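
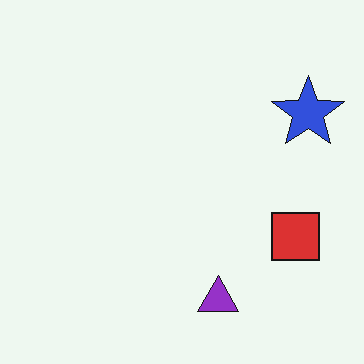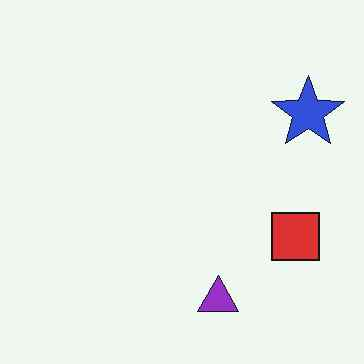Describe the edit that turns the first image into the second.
The transformation is: JPEG-compressed with visible artifacts.

Blocky 8×8 compression artifacts appear around shape edges and the flat background shows ringing — characteristic JPEG degradation.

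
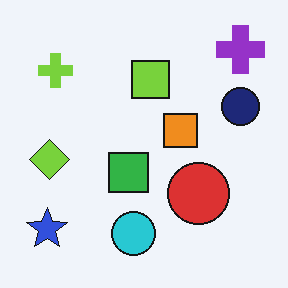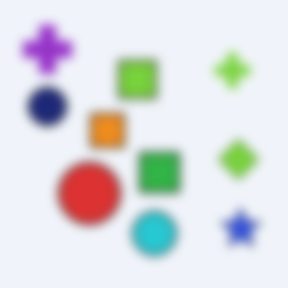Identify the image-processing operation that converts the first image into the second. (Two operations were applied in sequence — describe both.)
The transformation is: heavily blurred, then flipped horizontally (left ↔ right).

Shape edges and outlines are uniformly softened across the whole image. The blue star is in the bottom-left of the first image and the bottom-right of the second — shapes on opposite sides of the vertical midline have swapped in a mirror flip.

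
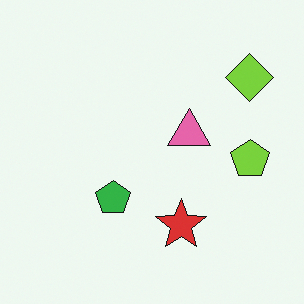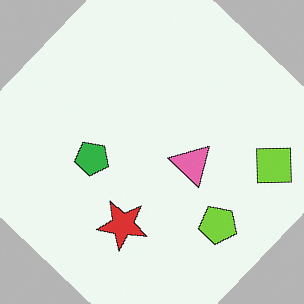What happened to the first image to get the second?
This is the original image rotated clockwise by a large amount — several tens of degrees.

Every shape is tilted by the same angle and the image corners show triangular fill wedges — a whole-image rotation by a non-right angle.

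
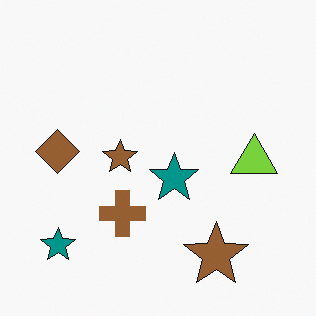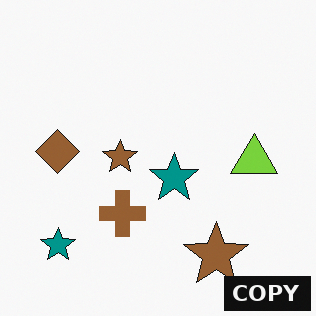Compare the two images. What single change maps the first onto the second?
This is the original image watermarked with the text "COPY" in the lower-right corner.

A dark label reading "COPY" appears in the lower-right corner.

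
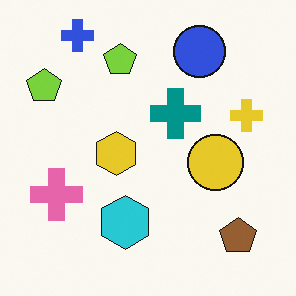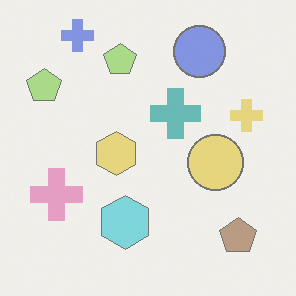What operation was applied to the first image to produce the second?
It was washed out (contrast reduced).

Tones are pushed toward mid-grey across the whole image — a global contrast change.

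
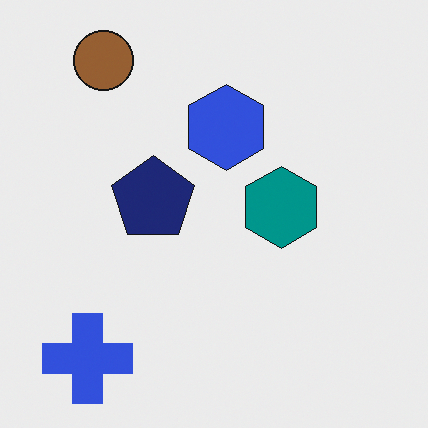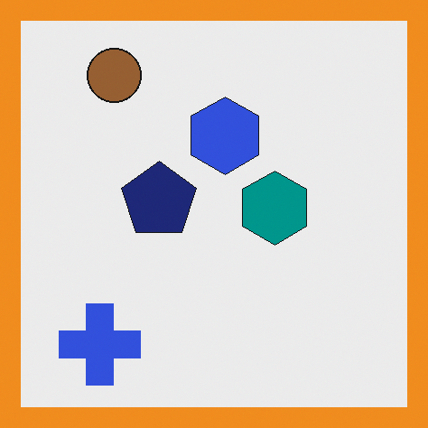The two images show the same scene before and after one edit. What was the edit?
The image was framed with a orange border.

A solid orange frame runs around the edge of the second image, with the content slightly shrunk inside it.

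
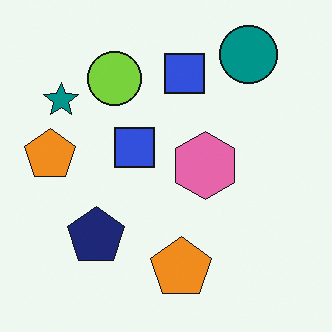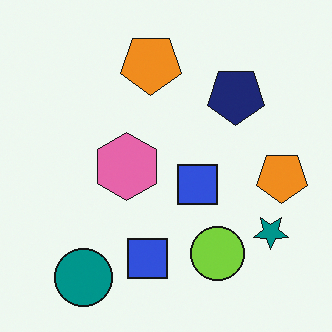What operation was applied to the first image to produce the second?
The second image is the first rotated 180°.

The teal circle sits in the top-right of the first image and the bottom-left of the second — consistent with a whole-image 180° rotation.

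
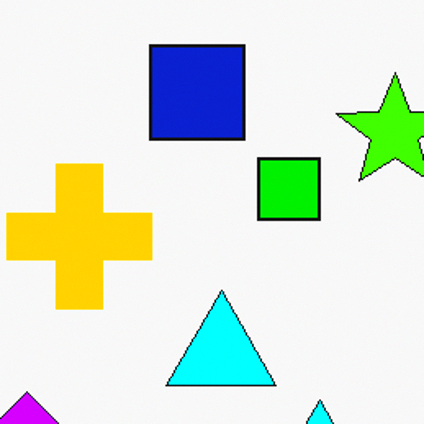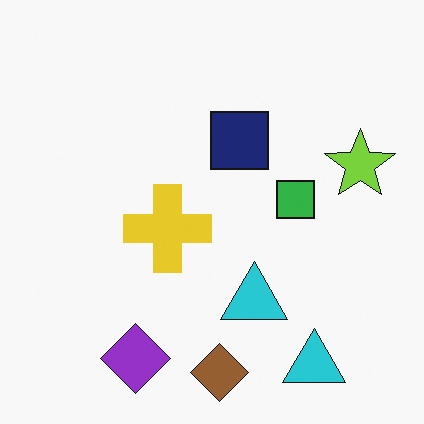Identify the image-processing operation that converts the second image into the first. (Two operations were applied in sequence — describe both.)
This is the original image cropped to a noticeably smaller region and rescaled, then heavily oversaturated.

The visible shapes are larger and the field of view is narrower; shapes near the original edges may be partly or wholly outside the frame — a crop-and-rescale. All colors are more vivid — a global saturation change.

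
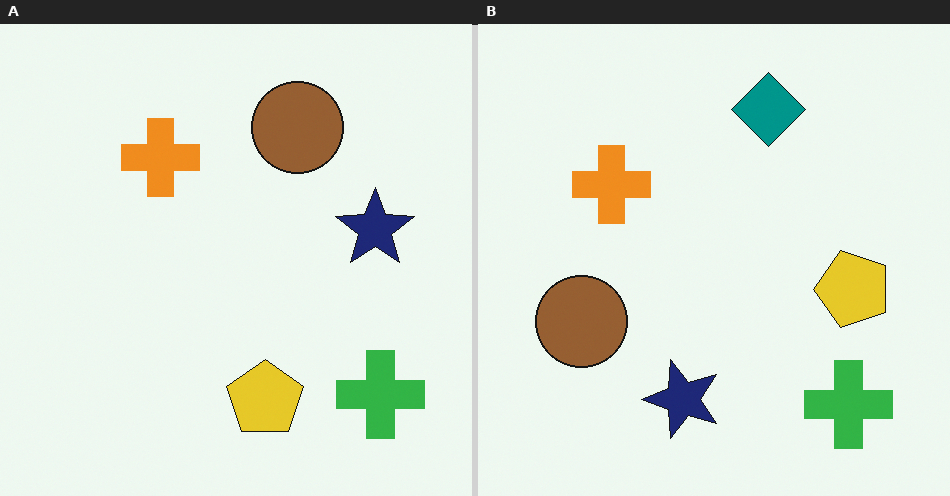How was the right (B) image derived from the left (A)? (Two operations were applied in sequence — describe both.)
It was transposed (reflected across the top-left ↔ bottom-right diagonal), then overlaid with an additional teal diamond.

Shapes have swapped their row and column positions — what was in the top-right is now in the bottom-left — a diagonal reflection. A teal diamond appears in the right (B) image that is absent from the left (A).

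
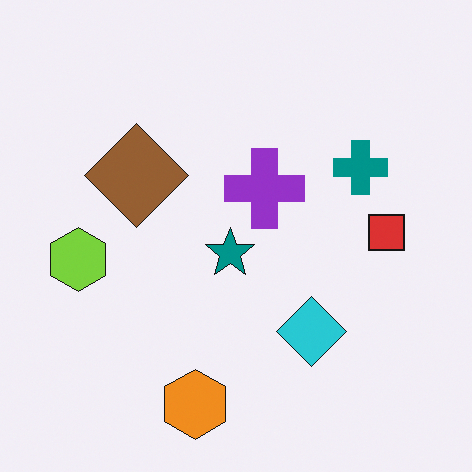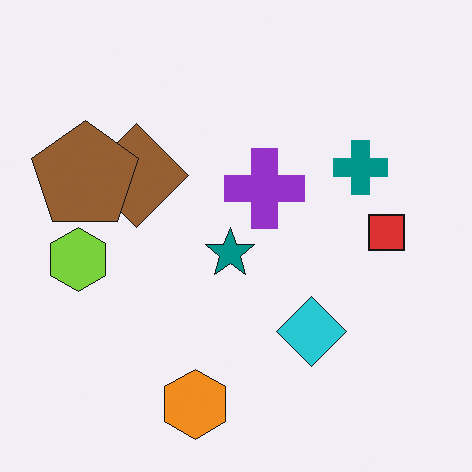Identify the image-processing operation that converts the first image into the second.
Overlaid with an additional brown pentagon.

A brown pentagon appears in the second image that is absent from the first.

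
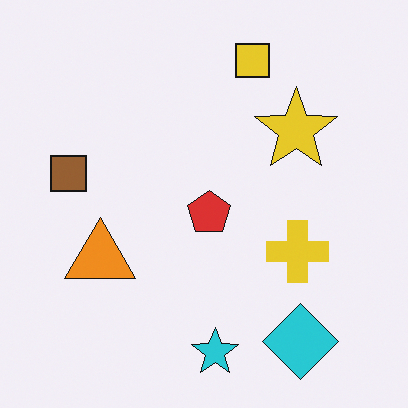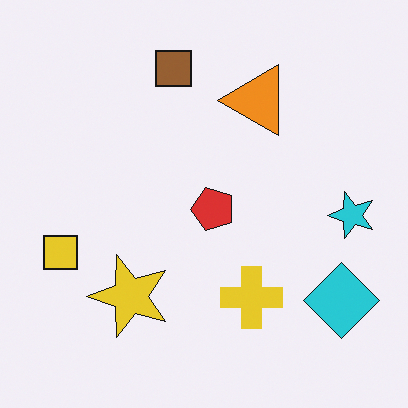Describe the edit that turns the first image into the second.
The transformation is: transposed (reflected across the top-left ↔ bottom-right diagonal).

Shapes have swapped their row and column positions — what was in the top-right is now in the bottom-left — a diagonal reflection.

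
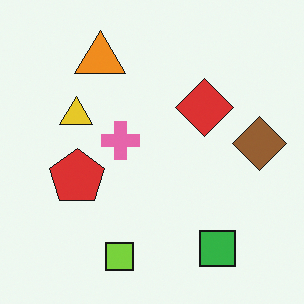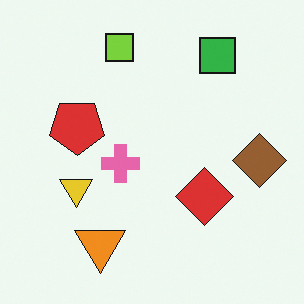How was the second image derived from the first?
This is the original image flipped vertically (top ↔ bottom).

The lime square is in the bottom of the first image and the top of the second — shapes on opposite sides of the horizontal midline have swapped in a mirror flip.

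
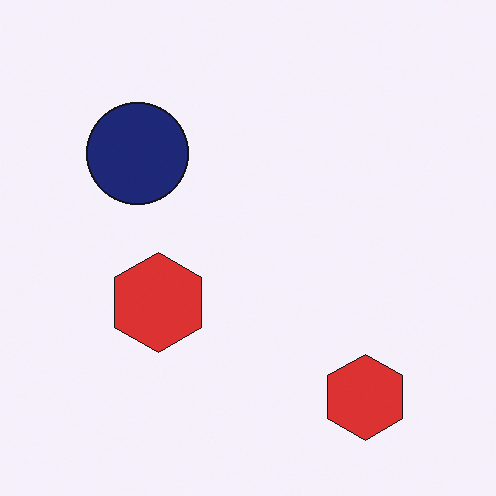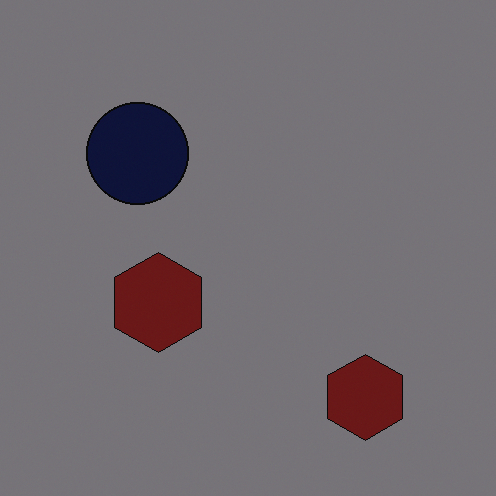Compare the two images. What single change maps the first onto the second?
The image was darkened a lot.

Every pixel — background and shapes alike — is uniformly darkened.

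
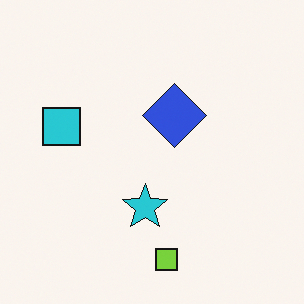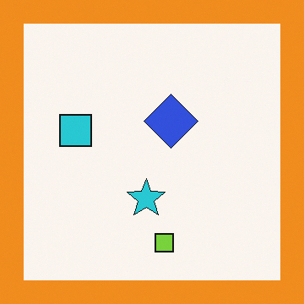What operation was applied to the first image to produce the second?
Framed with a orange border.

A solid orange frame runs around the edge of the second image, with the content slightly shrunk inside it.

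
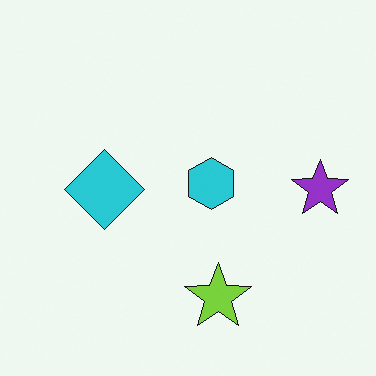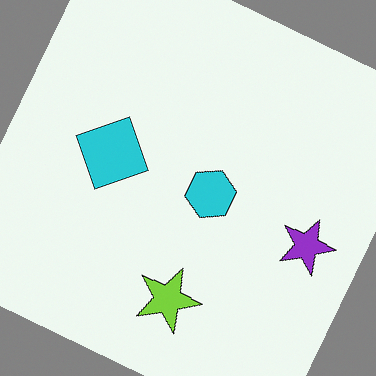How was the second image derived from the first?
It was rotated clockwise by a clearly visible amount.

Every shape is tilted by the same angle and the image corners show triangular fill wedges — a whole-image rotation by a non-right angle.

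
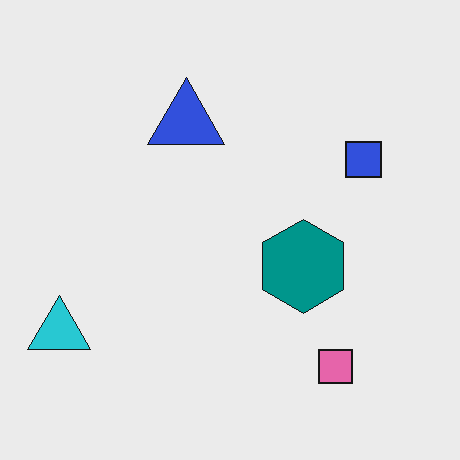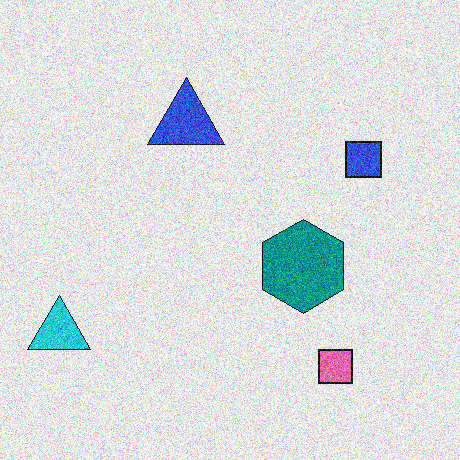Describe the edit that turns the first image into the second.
The image was degraded with heavy additive noise.

Random speckle covers the whole image, including the flat background.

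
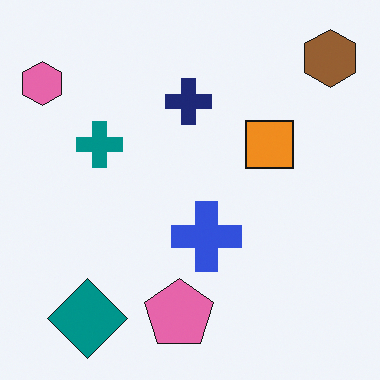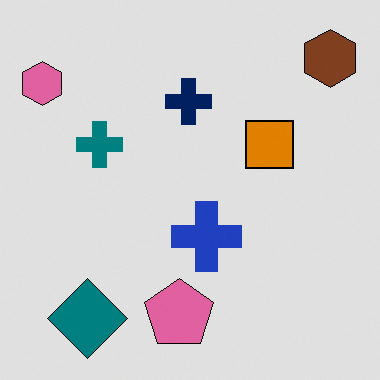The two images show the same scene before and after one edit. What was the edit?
The image was posterized to a reduced palette.

Each flat color has snapped to a coarser quantized level — most visibly, the near-white background has dropped to a flat grey.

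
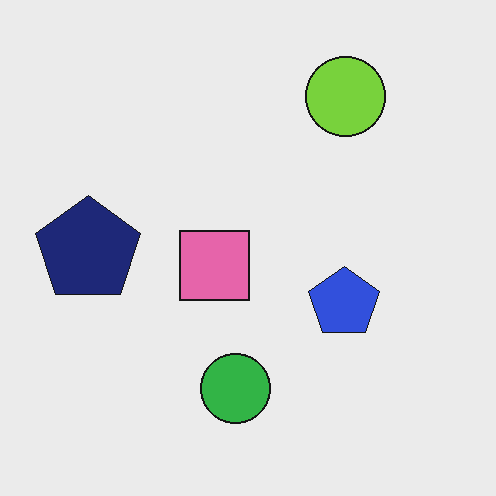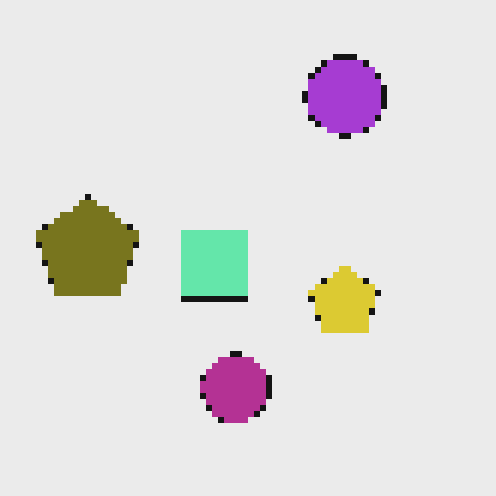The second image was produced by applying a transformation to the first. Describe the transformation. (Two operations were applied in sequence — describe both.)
The transformation is: hue-shifted through roughly half the color wheel, then pixelated into visible square blocks.

Every shape's color has rotated by the same amount around the hue wheel — a uniform hue shift. Shapes are reduced to large square blocks; fine edges and outlines are lost — a downscale-then-upscale (mosaic) effect.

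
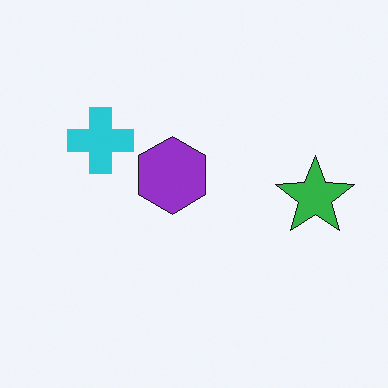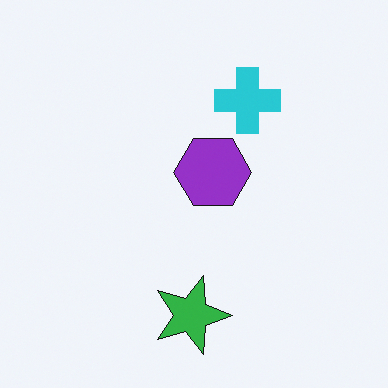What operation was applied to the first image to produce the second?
The second image is the first rotated 90° clockwise.

The green star sits in the right of the first image and the bottom of the second — consistent with a whole-image 90° clockwise rotation.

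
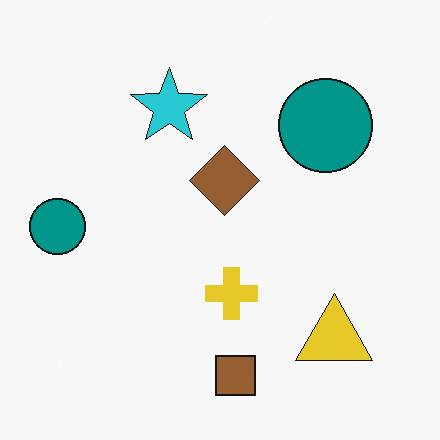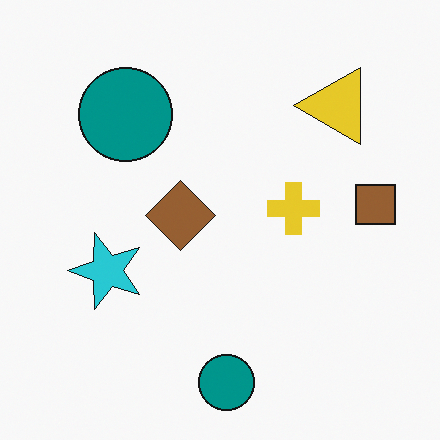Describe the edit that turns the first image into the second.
It was rotated 90° counter-clockwise.

The yellow triangle sits in the bottom-right of the first image and the top-right of the second — consistent with a whole-image 90° counter-clockwise rotation.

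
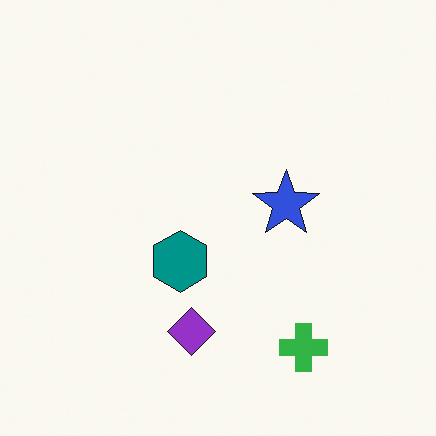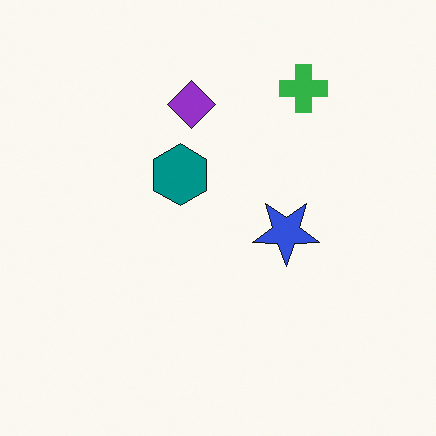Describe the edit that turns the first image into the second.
The second image is the first flipped vertically (top ↔ bottom).

The green cross is in the bottom-right of the first image and the top-right of the second — shapes on opposite sides of the horizontal midline have swapped in a mirror flip.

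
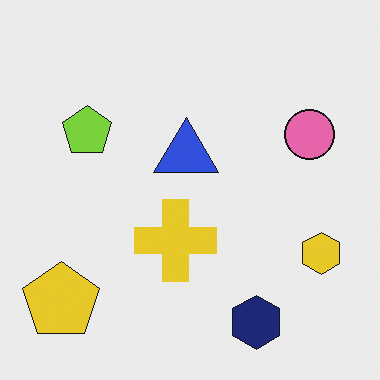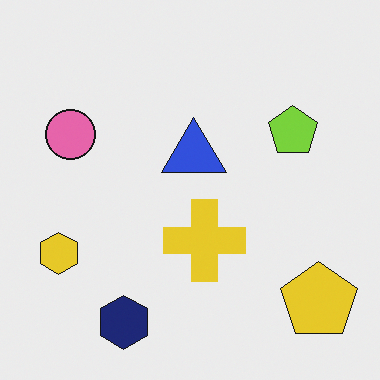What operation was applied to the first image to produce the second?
The image was flipped horizontally (left ↔ right).

The yellow hexagon is in the right of the first image and the left of the second — shapes on opposite sides of the vertical midline have swapped in a mirror flip.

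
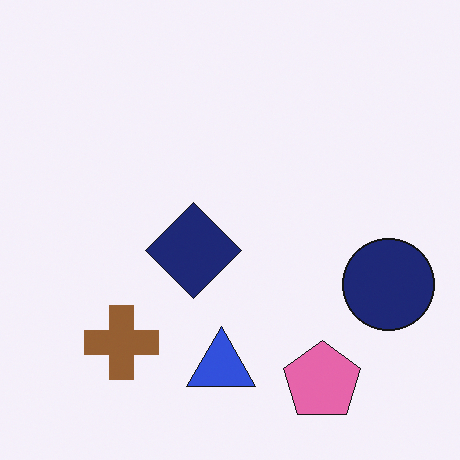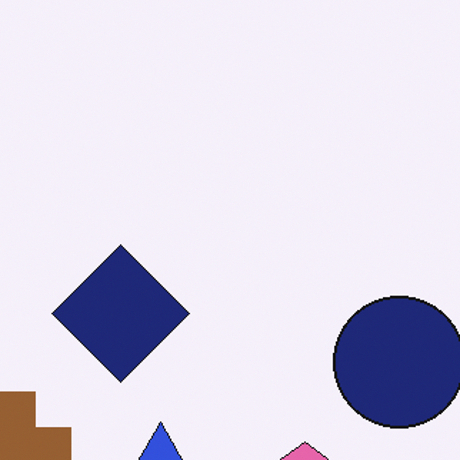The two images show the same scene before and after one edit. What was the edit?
This is the original image cropped slightly and scaled back up.

The visible shapes are larger and the field of view is narrower; shapes near the original edges may be partly or wholly outside the frame — a crop-and-rescale.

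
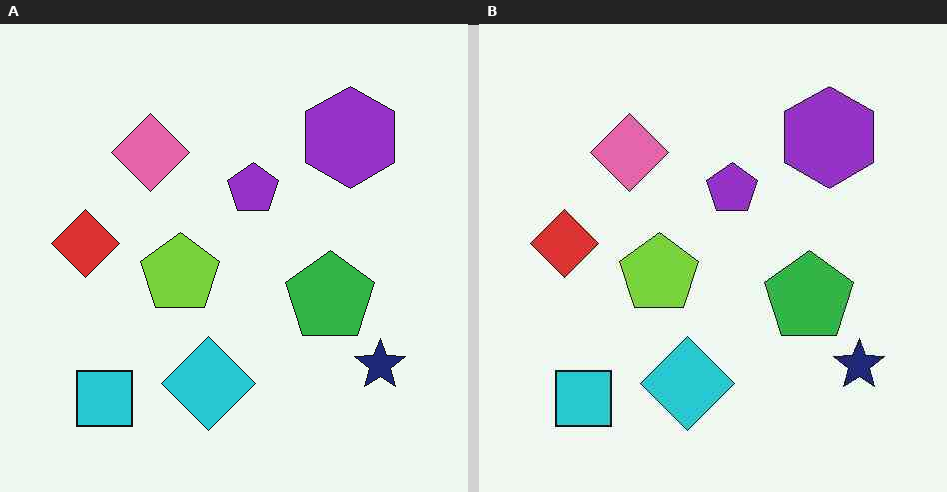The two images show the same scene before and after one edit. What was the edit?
Given moderate JPEG compression.

Blocky 8×8 compression artifacts appear around shape edges and the flat background shows ringing — characteristic JPEG degradation.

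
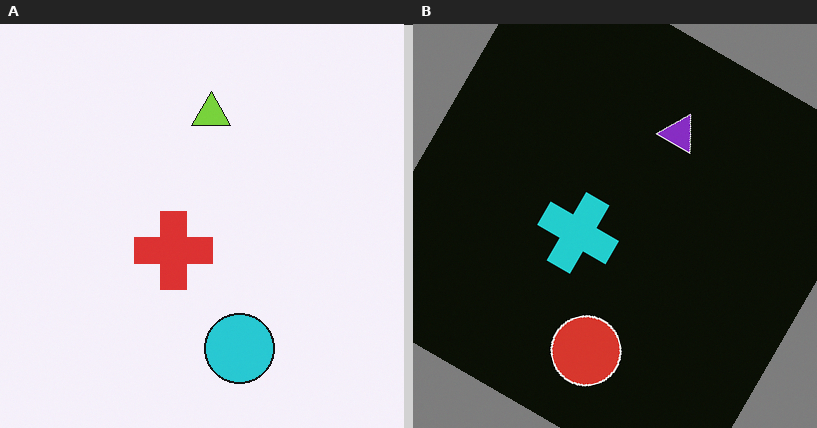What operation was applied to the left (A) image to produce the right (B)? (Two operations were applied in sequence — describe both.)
This is the original image rotated clockwise by a large amount — several tens of degrees, then color-inverted (negative).

Every shape is tilted by the same angle and the image corners show triangular fill wedges — a whole-image rotation by a non-right angle. The light background has become dark and every shape's color is its complement — a photographic negative.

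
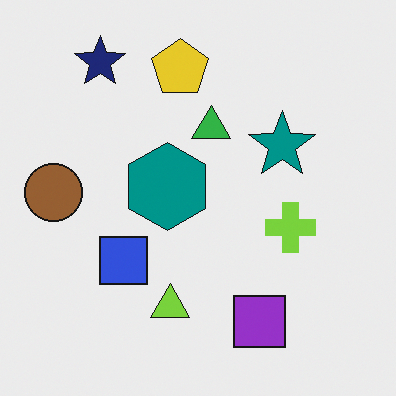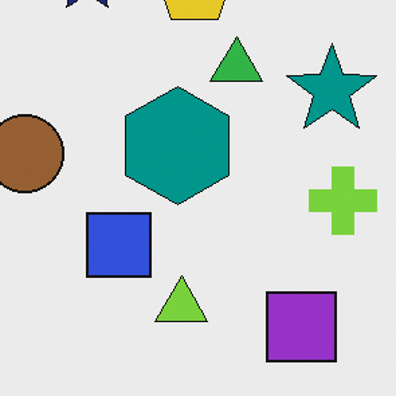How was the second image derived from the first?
It was cropped slightly and scaled back up.

The visible shapes are larger and the field of view is narrower; shapes near the original edges may be partly or wholly outside the frame — a crop-and-rescale.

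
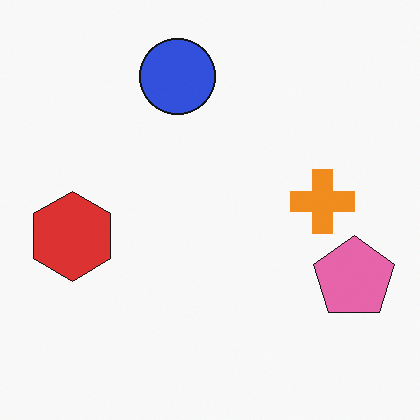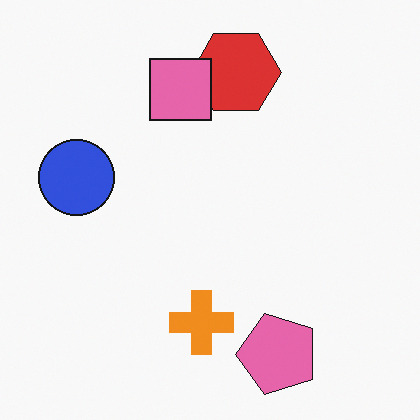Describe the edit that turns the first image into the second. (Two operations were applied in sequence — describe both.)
This is the original image transposed (reflected across the top-left ↔ bottom-right diagonal), then overlaid with an additional pink square.

Shapes have swapped their row and column positions — what was in the top-right is now in the bottom-left — a diagonal reflection. A pink square appears in the second image that is absent from the first.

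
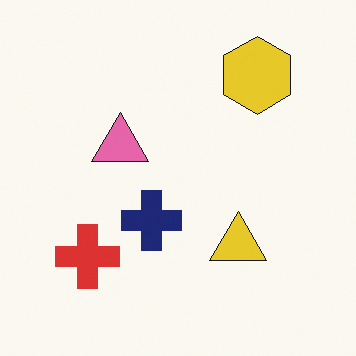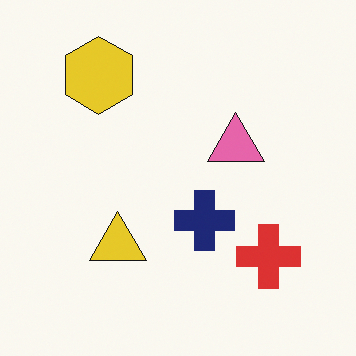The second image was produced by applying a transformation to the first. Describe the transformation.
The transformation is: flipped horizontally (left ↔ right).

The red cross is in the bottom-left of the first image and the bottom-right of the second — shapes on opposite sides of the vertical midline have swapped in a mirror flip.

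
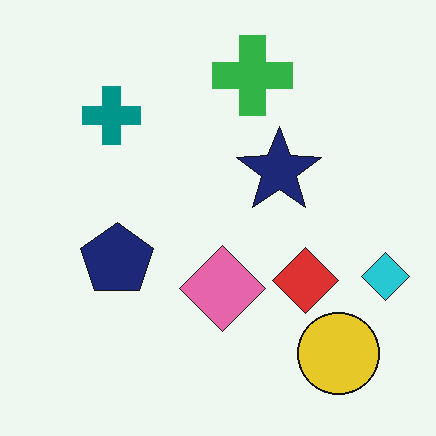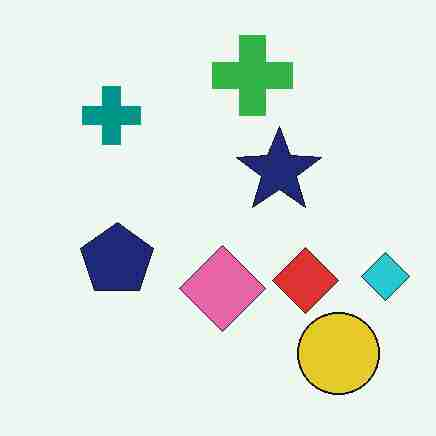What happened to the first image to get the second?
This is the original image degraded with heavy JPEG compression.

Blocky 8×8 compression artifacts appear around shape edges and the flat background shows ringing — characteristic JPEG degradation.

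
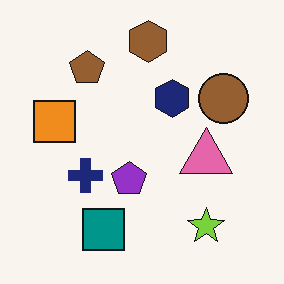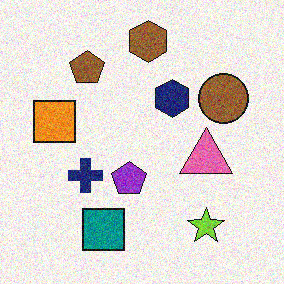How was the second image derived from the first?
The transformation is: degraded with moderate additive noise.

Random speckle covers the whole image, including the flat background.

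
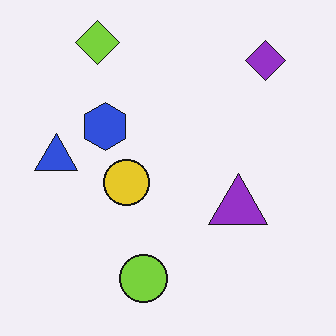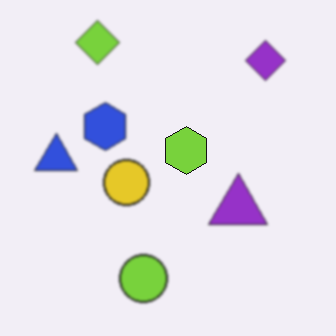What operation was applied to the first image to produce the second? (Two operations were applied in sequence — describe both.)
This is the original image given a subtle gaussian blur, then overlaid with an additional lime hexagon.

Shape edges and outlines are uniformly softened across the whole image. A lime hexagon appears in the second image that is absent from the first.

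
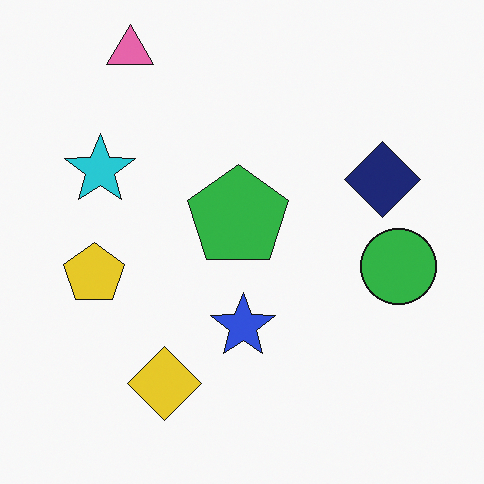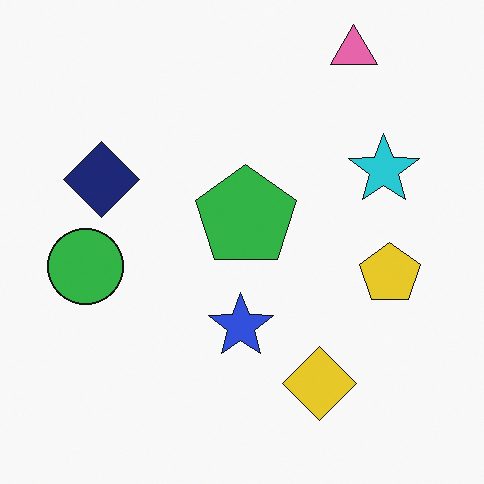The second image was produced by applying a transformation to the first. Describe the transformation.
It was flipped horizontally (left ↔ right).

The green circle is in the right of the first image and the left of the second — shapes on opposite sides of the vertical midline have swapped in a mirror flip.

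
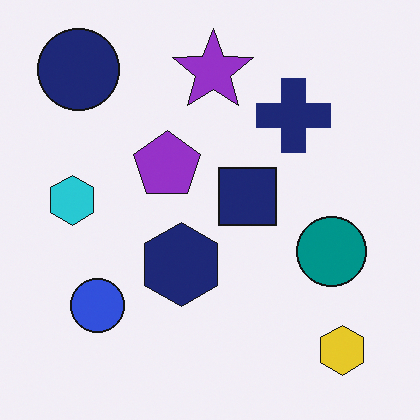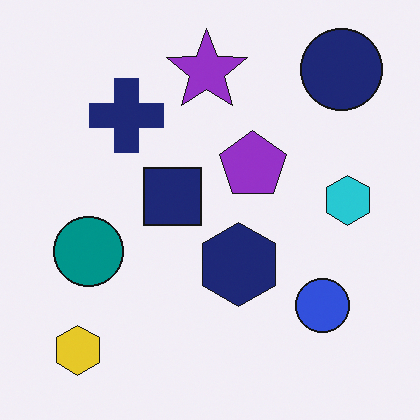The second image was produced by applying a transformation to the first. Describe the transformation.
It was flipped horizontally (left ↔ right).

The cyan hexagon is in the left of the first image and the right of the second — shapes on opposite sides of the vertical midline have swapped in a mirror flip.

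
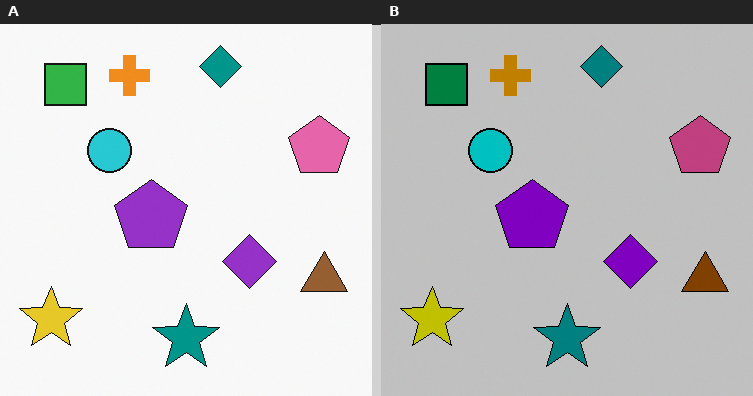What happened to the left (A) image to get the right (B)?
The transformation is: heavily posterized to just a handful of flat colors.

Each flat color has snapped to a coarser quantized level — most visibly, the near-white background has dropped to a flat grey.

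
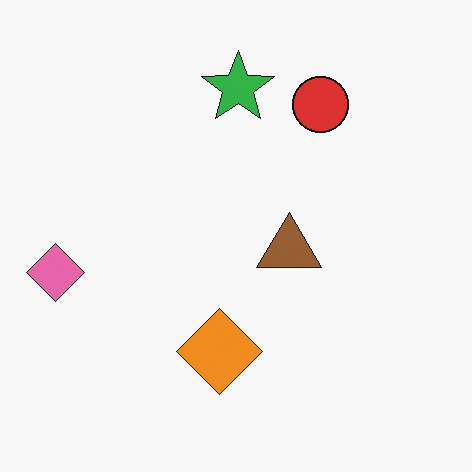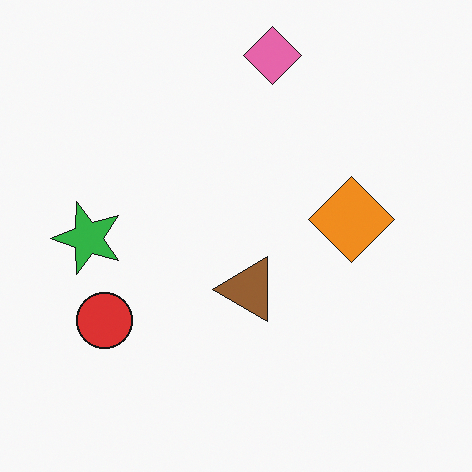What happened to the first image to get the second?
The transformation is: transposed (reflected across the top-left ↔ bottom-right diagonal).

Shapes have swapped their row and column positions — what was in the top-right is now in the bottom-left — a diagonal reflection.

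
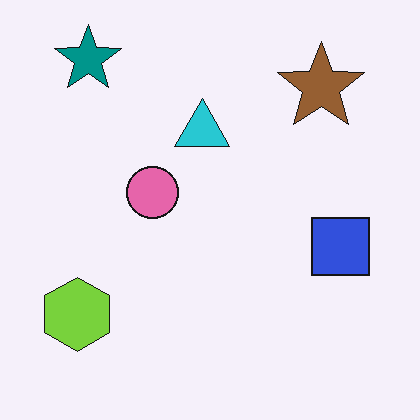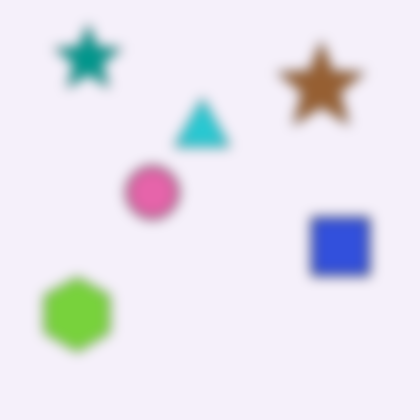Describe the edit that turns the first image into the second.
Heavily blurred.

Shape edges and outlines are uniformly softened across the whole image.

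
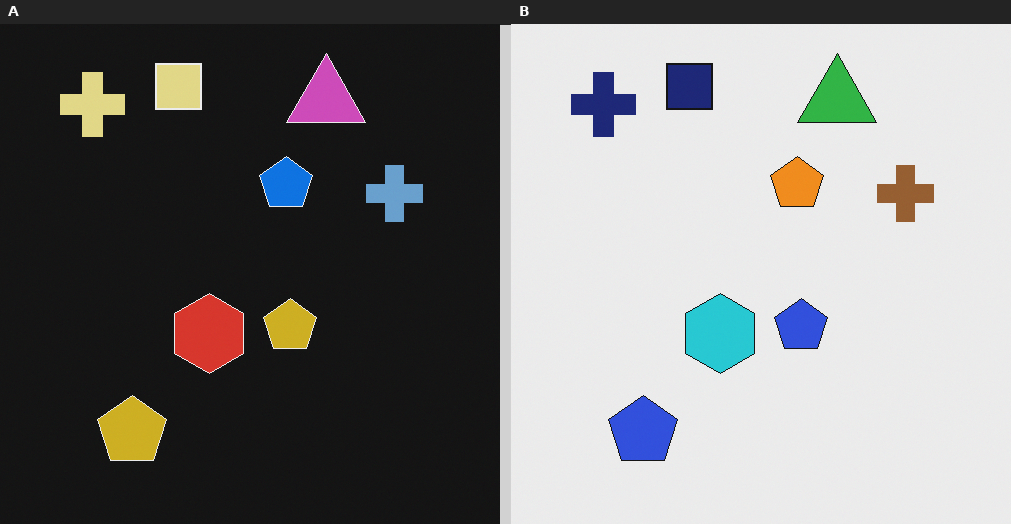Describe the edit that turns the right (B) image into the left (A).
The transformation is: color-inverted (negative).

The light background has become dark and every shape's color is its complement — a photographic negative.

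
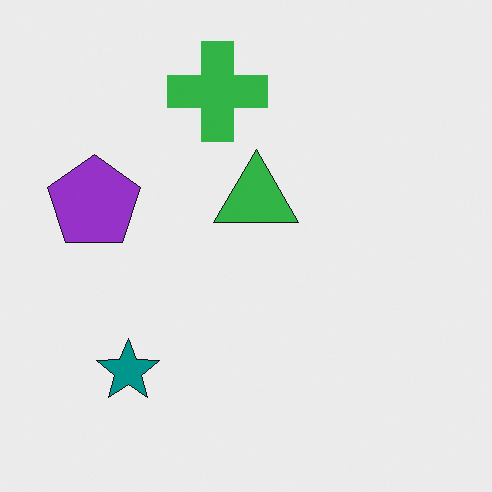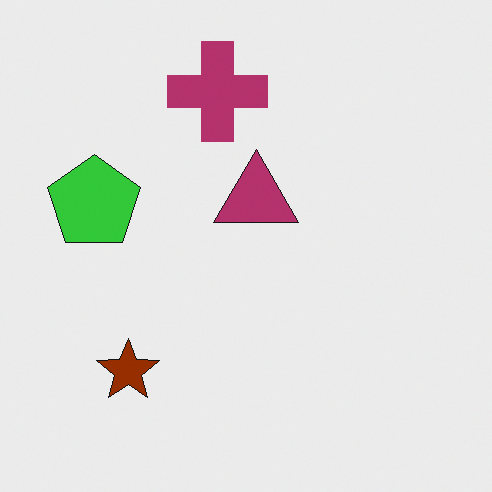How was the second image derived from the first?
The transformation is: hue-shifted by a large amount.

Every shape's color has rotated by the same amount around the hue wheel — a uniform hue shift.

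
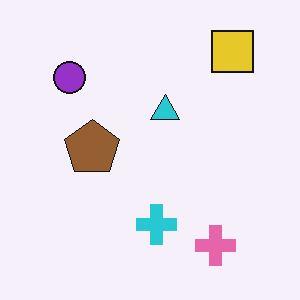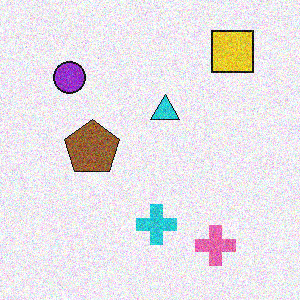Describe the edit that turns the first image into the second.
The image was degraded with visible gaussian noise.

Random speckle covers the whole image, including the flat background.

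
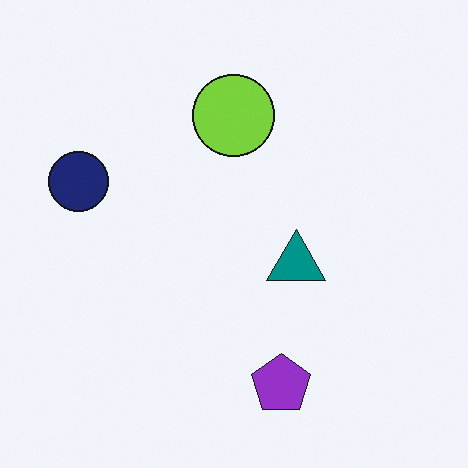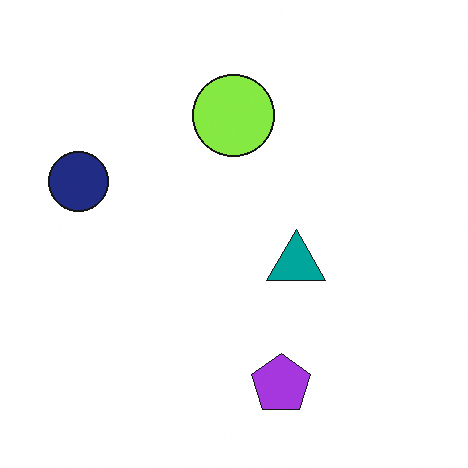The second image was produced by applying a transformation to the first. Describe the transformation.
The second image is the first brightened a little.

Every pixel — background and shapes alike — is uniformly brightened.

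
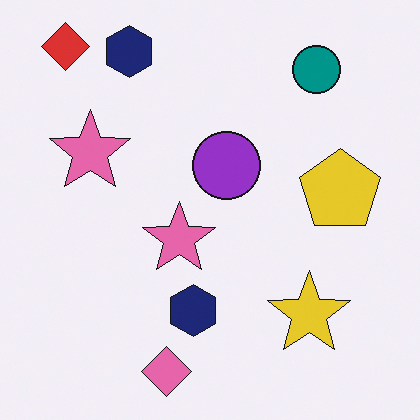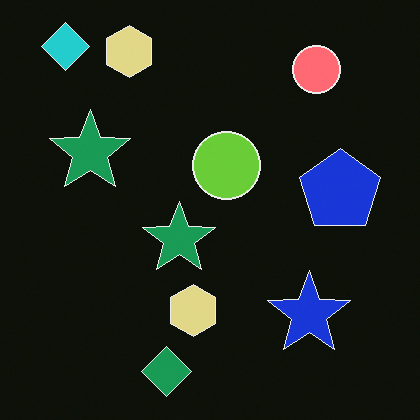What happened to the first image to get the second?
The transformation is: color-inverted (negative).

The light background has become dark and every shape's color is its complement — a photographic negative.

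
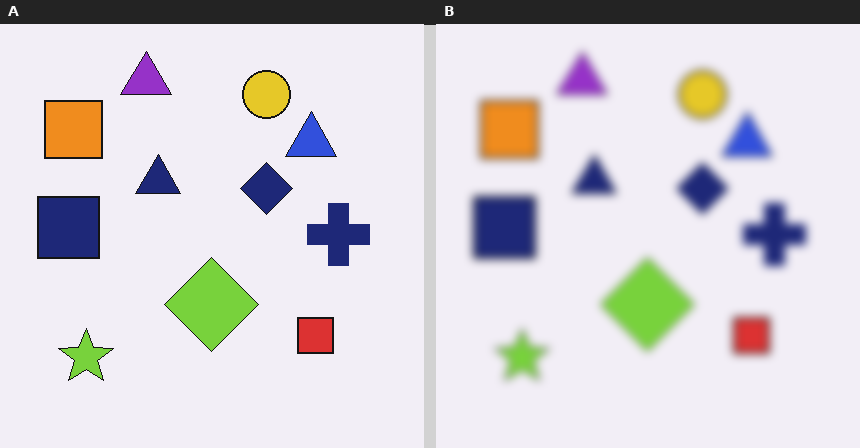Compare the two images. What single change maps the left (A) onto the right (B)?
It was moderately blurred.

Shape edges and outlines are uniformly softened across the whole image.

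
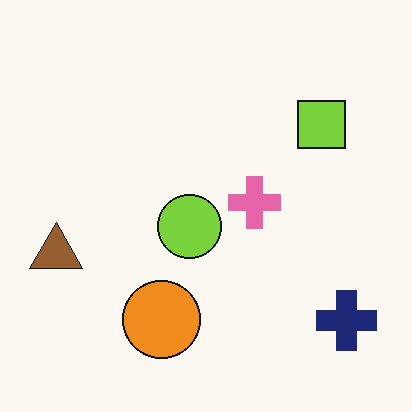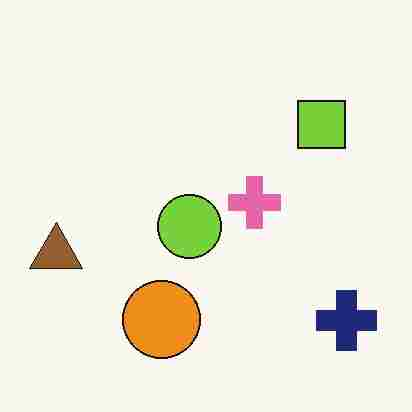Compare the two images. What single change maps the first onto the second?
It was degraded with heavy JPEG compression.

Blocky 8×8 compression artifacts appear around shape edges and the flat background shows ringing — characteristic JPEG degradation.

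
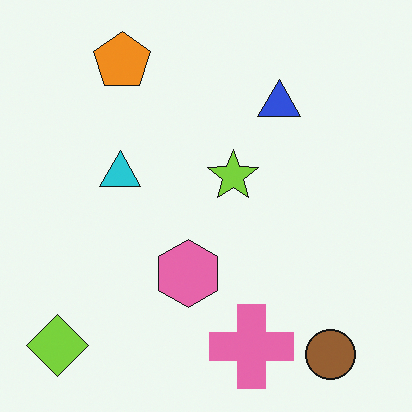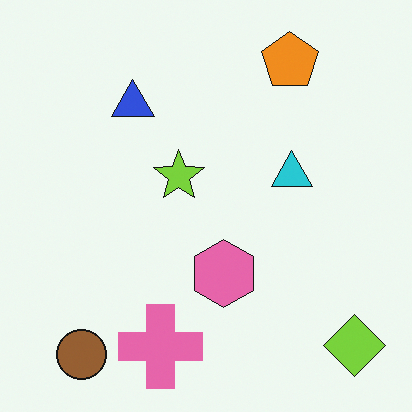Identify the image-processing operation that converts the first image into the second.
This is the original image flipped horizontally (left ↔ right).

The lime diamond is in the bottom-left of the first image and the bottom-right of the second — shapes on opposite sides of the vertical midline have swapped in a mirror flip.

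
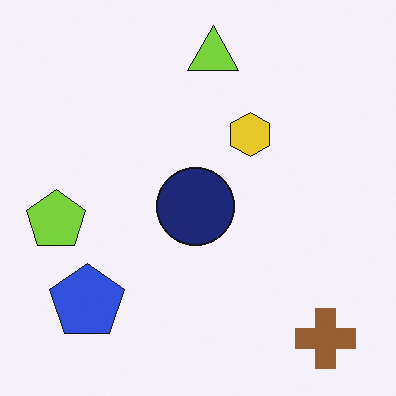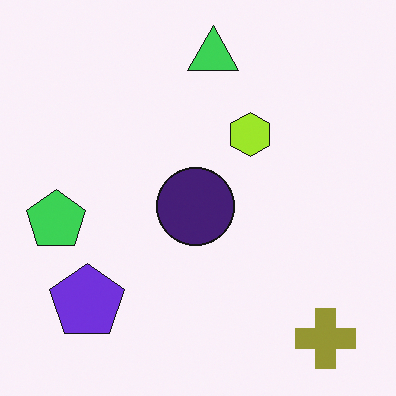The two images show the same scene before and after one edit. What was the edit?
It was hue-shifted by a small amount.

Every shape's color has rotated by the same amount around the hue wheel — a uniform hue shift.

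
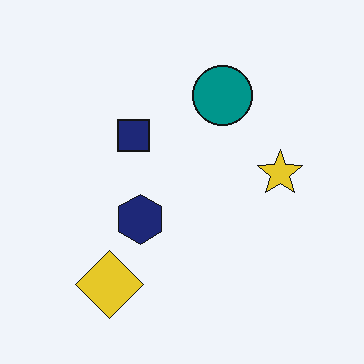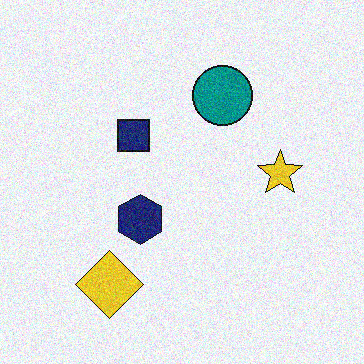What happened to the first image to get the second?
Degraded with visible gaussian noise.

Random speckle covers the whole image, including the flat background.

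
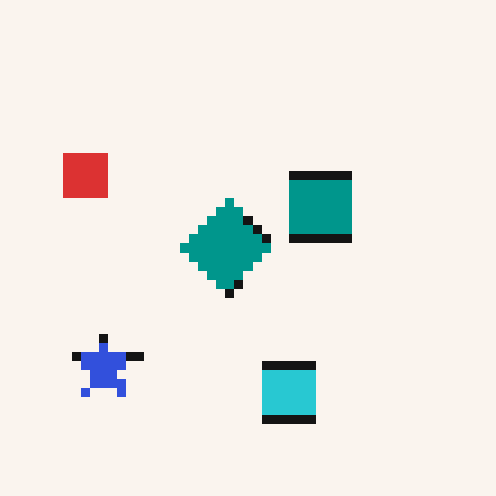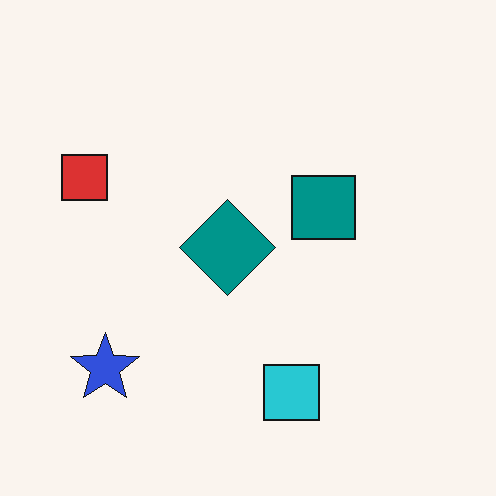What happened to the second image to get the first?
The image was coarsely pixelated.

Shapes are reduced to large square blocks; fine edges and outlines are lost — a downscale-then-upscale (mosaic) effect.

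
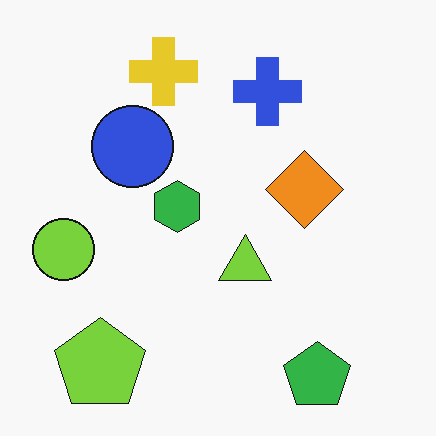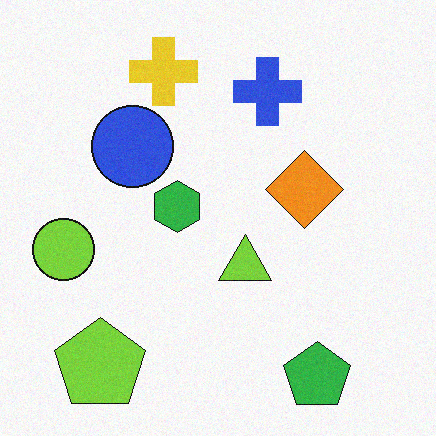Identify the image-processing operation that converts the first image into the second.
It was degraded with light additive noise.

Random speckle covers the whole image, including the flat background.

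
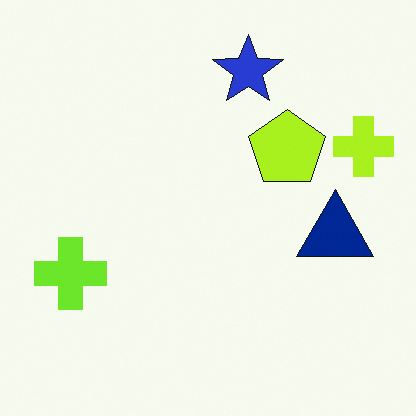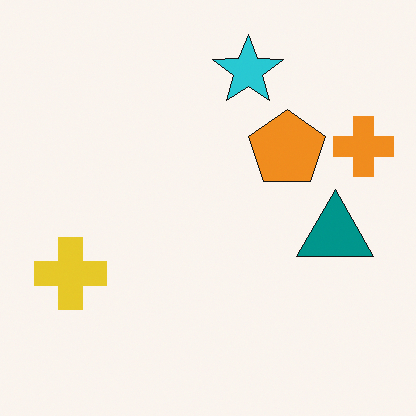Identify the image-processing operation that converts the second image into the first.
It was hue-shifted slightly.

Every shape's color has rotated by the same amount around the hue wheel — a uniform hue shift.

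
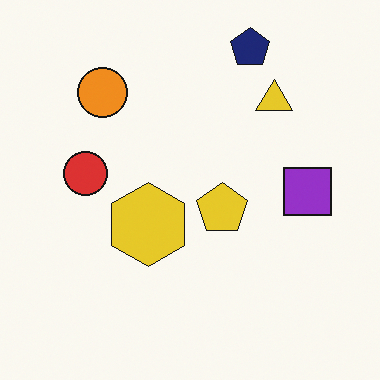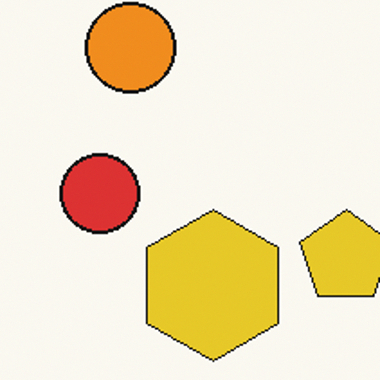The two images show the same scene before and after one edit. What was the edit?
The image was cropped to a noticeably smaller region and rescaled.

The visible shapes are larger and the field of view is narrower; shapes near the original edges may be partly or wholly outside the frame — a crop-and-rescale.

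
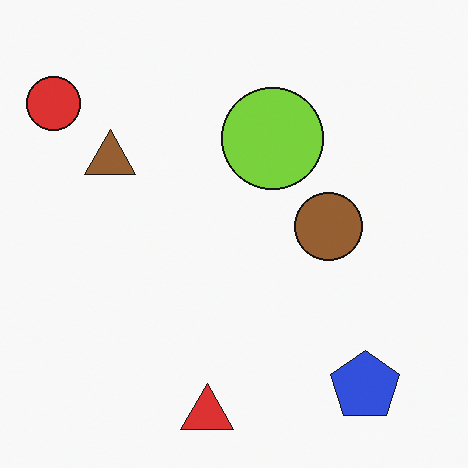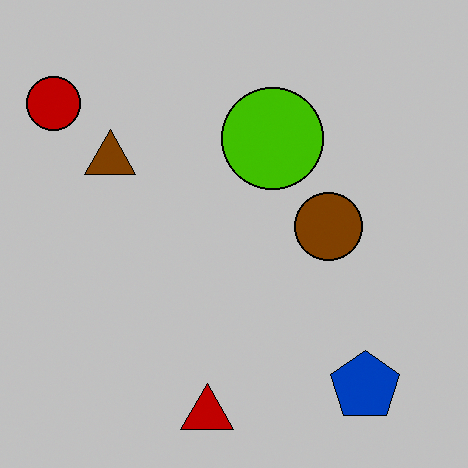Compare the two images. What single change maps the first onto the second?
Aggressively posterized.

Each flat color has snapped to a coarser quantized level — most visibly, the near-white background has dropped to a flat grey.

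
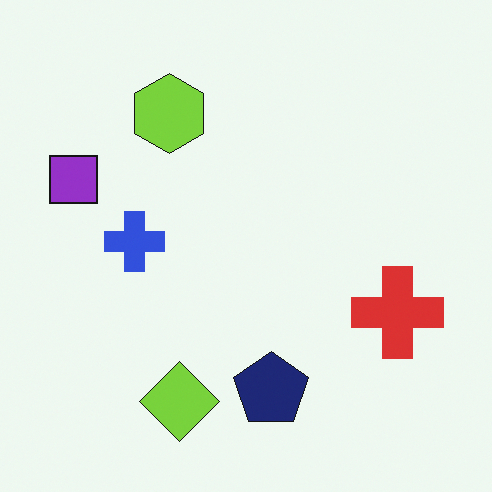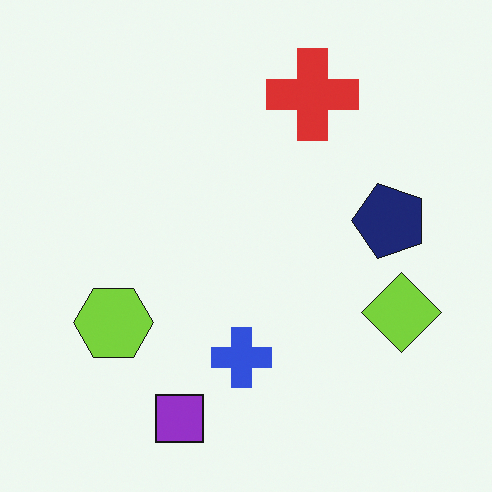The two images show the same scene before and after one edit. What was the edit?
It was rotated 90° counter-clockwise.

The purple square sits in the left of the first image and the bottom of the second — consistent with a whole-image 90° counter-clockwise rotation.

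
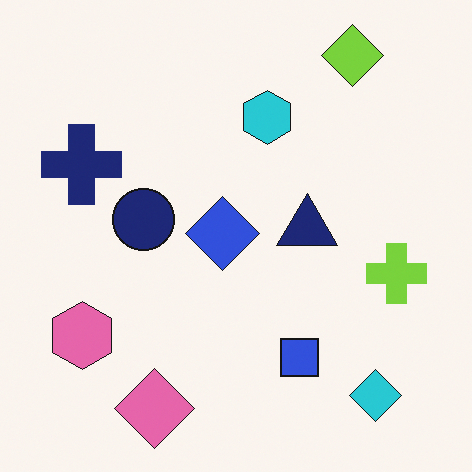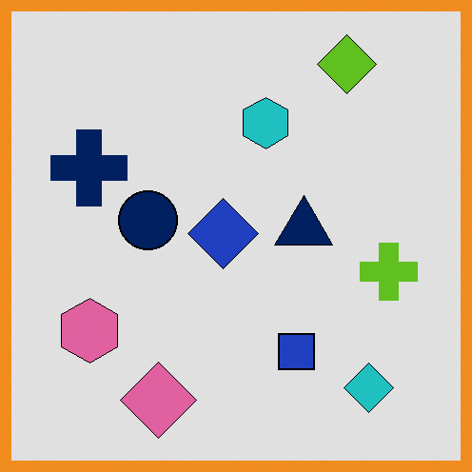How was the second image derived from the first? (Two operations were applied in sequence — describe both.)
This is the original image moderately posterized, then framed with a orange border.

Each flat color has snapped to a coarser quantized level — most visibly, the near-white background has dropped to a flat grey. A solid orange frame runs around the edge of the second image, with the content slightly shrunk inside it.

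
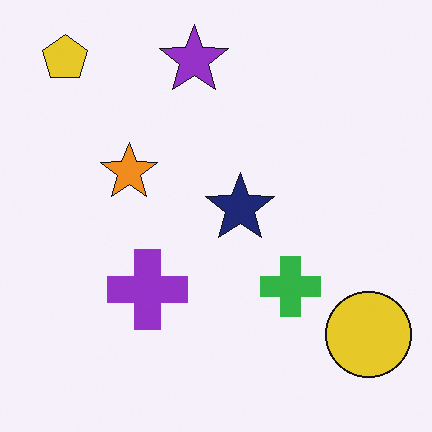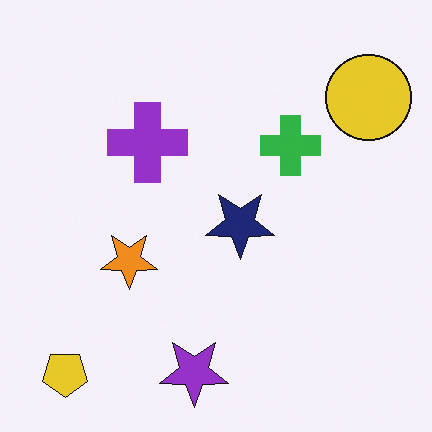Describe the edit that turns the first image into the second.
This is the original image flipped vertically (top ↔ bottom).

The yellow pentagon is in the top-left of the first image and the bottom-left of the second — shapes on opposite sides of the horizontal midline have swapped in a mirror flip.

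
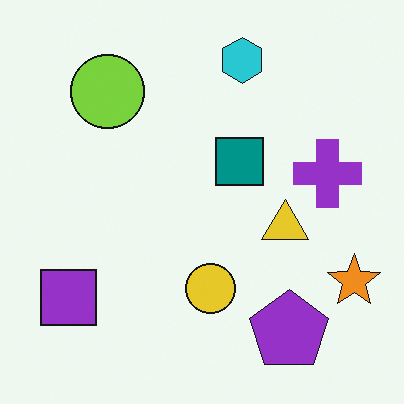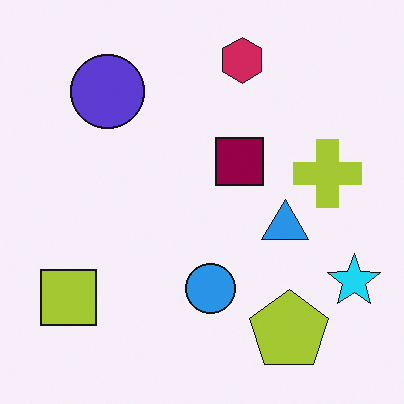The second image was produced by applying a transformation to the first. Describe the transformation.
Hue-shifted by a large amount.

Every shape's color has rotated by the same amount around the hue wheel — a uniform hue shift.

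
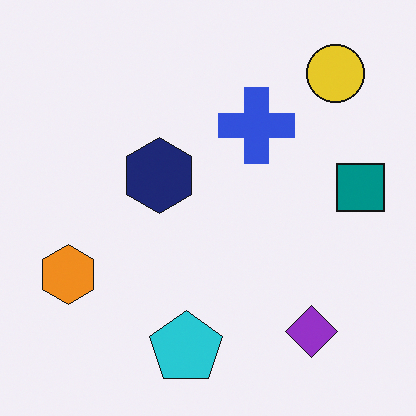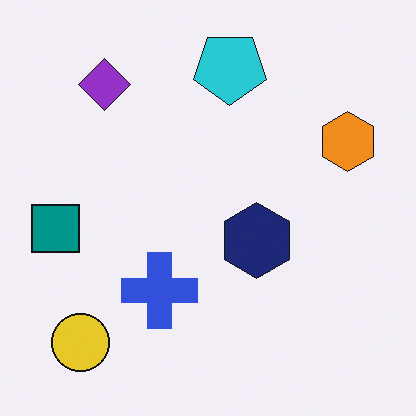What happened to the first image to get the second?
The second image is the first rotated 180°.

The yellow circle sits in the top-right of the first image and the bottom-left of the second — consistent with a whole-image 180° rotation.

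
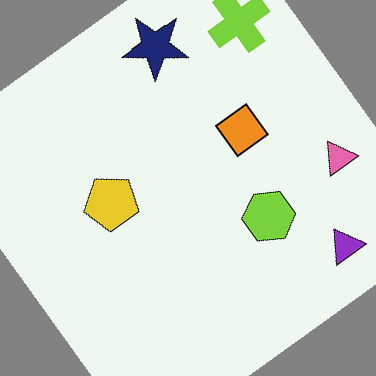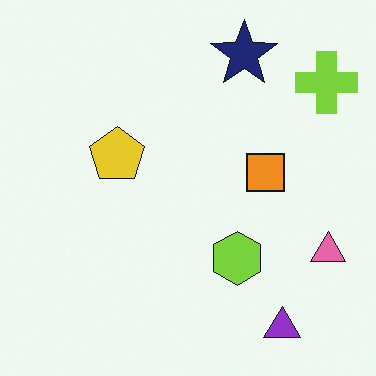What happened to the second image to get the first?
This is the original image rotated counter-clockwise by a large amount — several tens of degrees.

Every shape is tilted by the same angle and the image corners show triangular fill wedges — a whole-image rotation by a non-right angle.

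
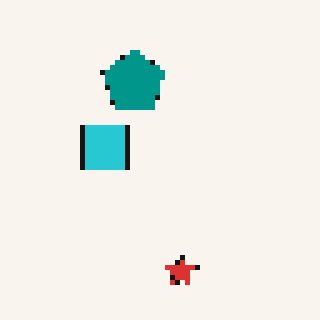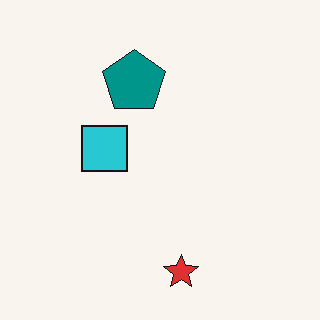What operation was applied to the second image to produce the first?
The first image is the second lightly pixelated (a mild mosaic effect).

Shapes are reduced to large square blocks; fine edges and outlines are lost — a downscale-then-upscale (mosaic) effect.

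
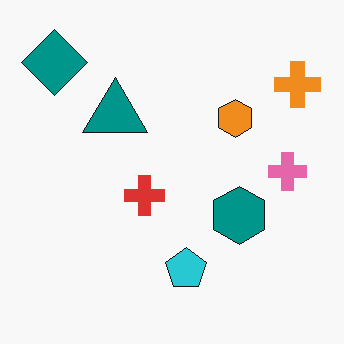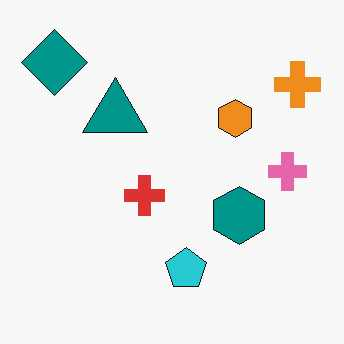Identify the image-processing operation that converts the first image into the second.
It was given moderate JPEG compression.

Blocky 8×8 compression artifacts appear around shape edges and the flat background shows ringing — characteristic JPEG degradation.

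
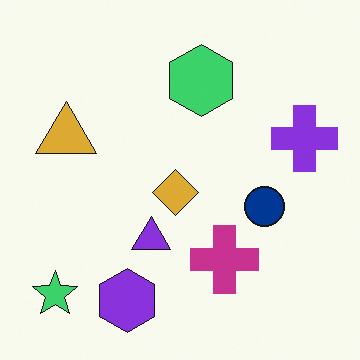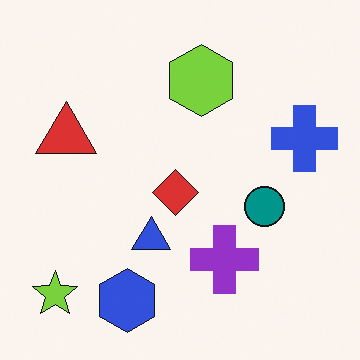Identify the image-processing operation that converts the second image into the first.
Hue-shifted slightly.

Every shape's color has rotated by the same amount around the hue wheel — a uniform hue shift.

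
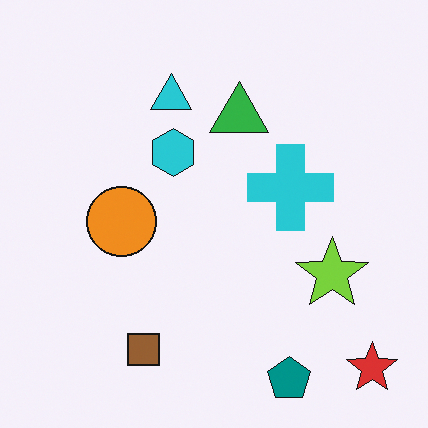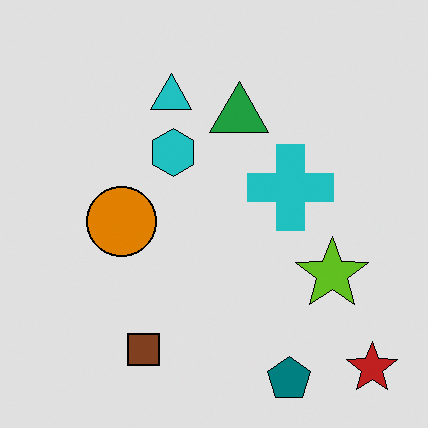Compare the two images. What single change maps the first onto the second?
The second image is the first posterized to a reduced palette.

Each flat color has snapped to a coarser quantized level — most visibly, the near-white background has dropped to a flat grey.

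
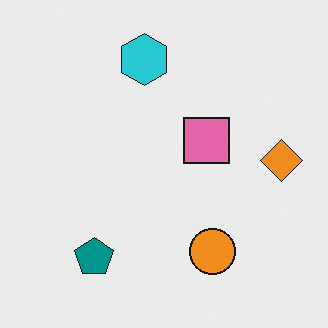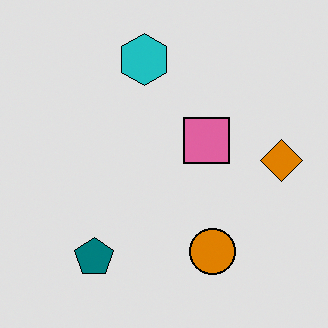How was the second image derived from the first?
Moderately posterized.

Each flat color has snapped to a coarser quantized level — most visibly, the near-white background has dropped to a flat grey.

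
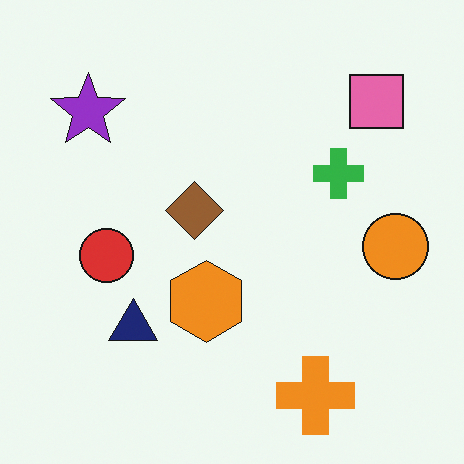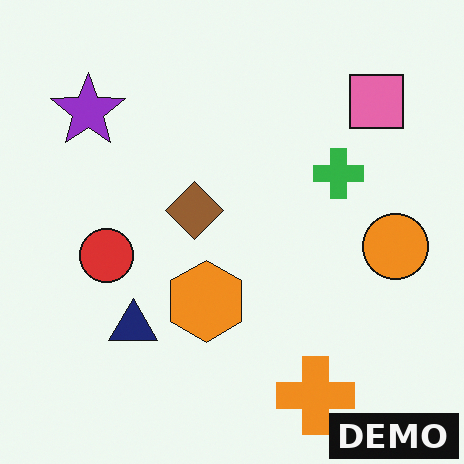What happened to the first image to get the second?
The image was watermarked with the text "DEMO" in the lower-right corner.

A dark label reading "DEMO" appears in the lower-right corner.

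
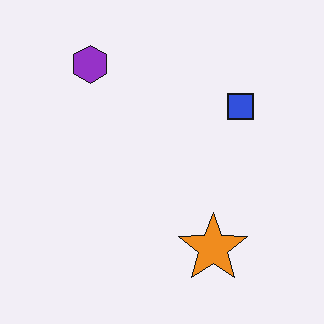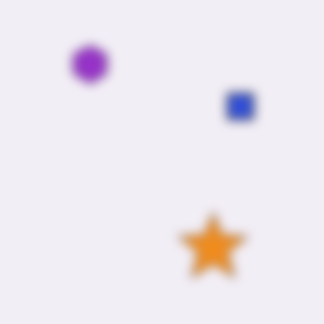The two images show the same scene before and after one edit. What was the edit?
Heavily blurred.

Shape edges and outlines are uniformly softened across the whole image.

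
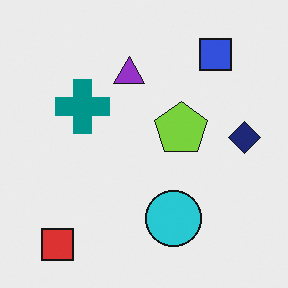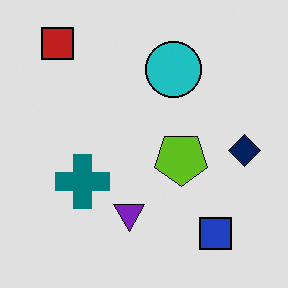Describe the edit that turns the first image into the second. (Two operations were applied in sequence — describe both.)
It was flipped vertically (top ↔ bottom), then moderately posterized.

The red square is in the bottom-left of the first image and the top-left of the second — shapes on opposite sides of the horizontal midline have swapped in a mirror flip. Each flat color has snapped to a coarser quantized level — most visibly, the near-white background has dropped to a flat grey.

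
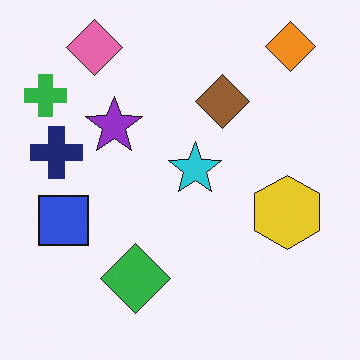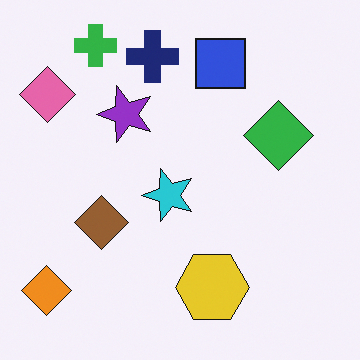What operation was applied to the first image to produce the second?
The image was transposed (reflected across the top-left ↔ bottom-right diagonal).

Shapes have swapped their row and column positions — what was in the top-right is now in the bottom-left — a diagonal reflection.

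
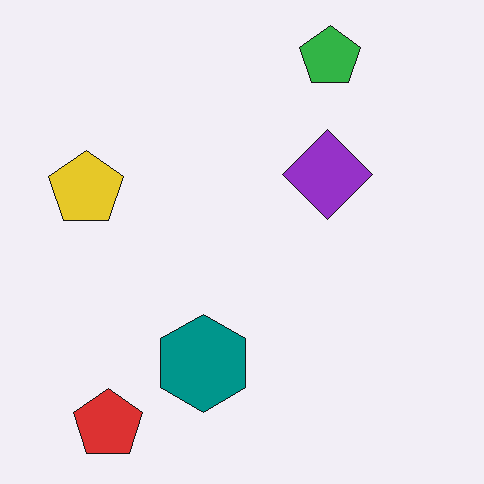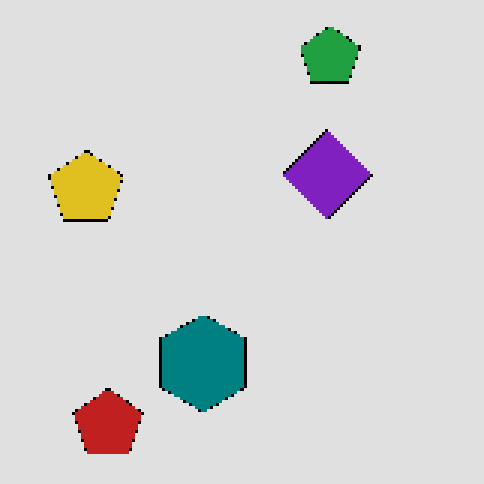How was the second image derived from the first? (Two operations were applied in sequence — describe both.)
The second image is the first moderately posterized, then lightly pixelated (a mild mosaic effect).

Each flat color has snapped to a coarser quantized level — most visibly, the near-white background has dropped to a flat grey. Shapes are reduced to large square blocks; fine edges and outlines are lost — a downscale-then-upscale (mosaic) effect.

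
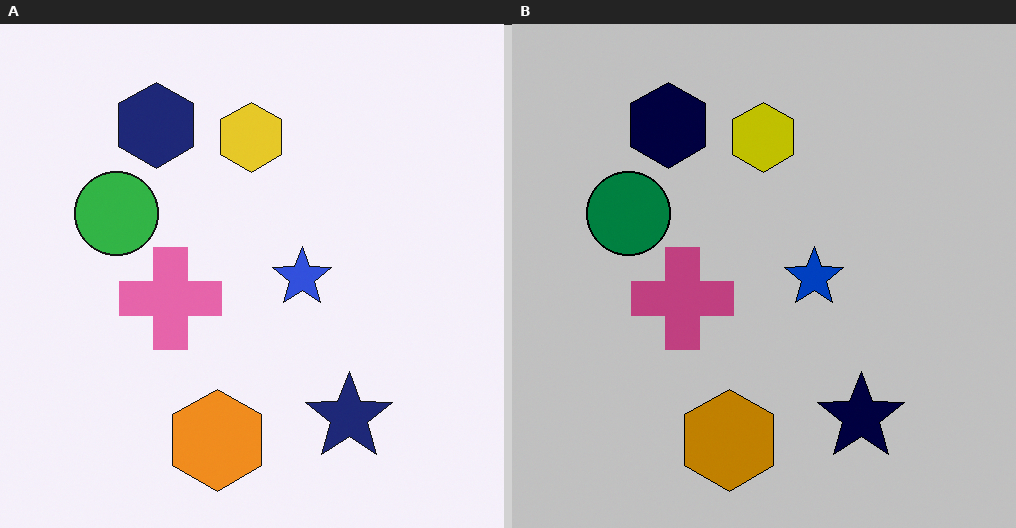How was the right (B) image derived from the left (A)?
It was heavily posterized to just a handful of flat colors.

Each flat color has snapped to a coarser quantized level — most visibly, the near-white background has dropped to a flat grey.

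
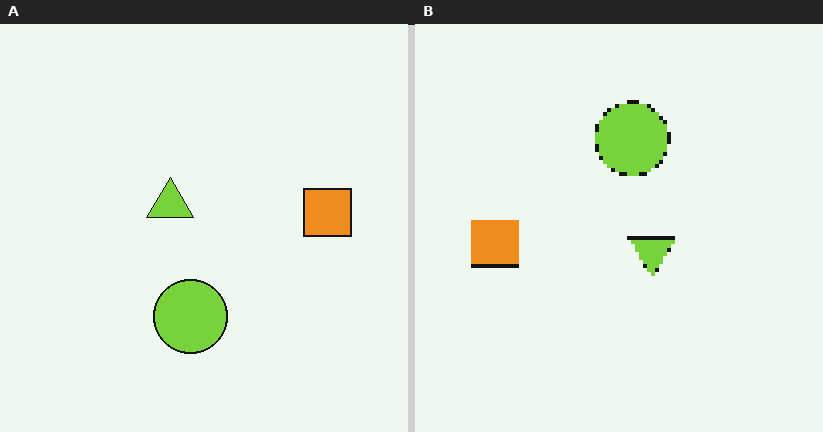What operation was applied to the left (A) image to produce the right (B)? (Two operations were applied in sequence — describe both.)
Rotated 180°, then lightly pixelated (a mild mosaic effect).

The orange square sits in the right of the left (A) image and the left of the right (B) — consistent with a whole-image 180° rotation. Shapes are reduced to large square blocks; fine edges and outlines are lost — a downscale-then-upscale (mosaic) effect.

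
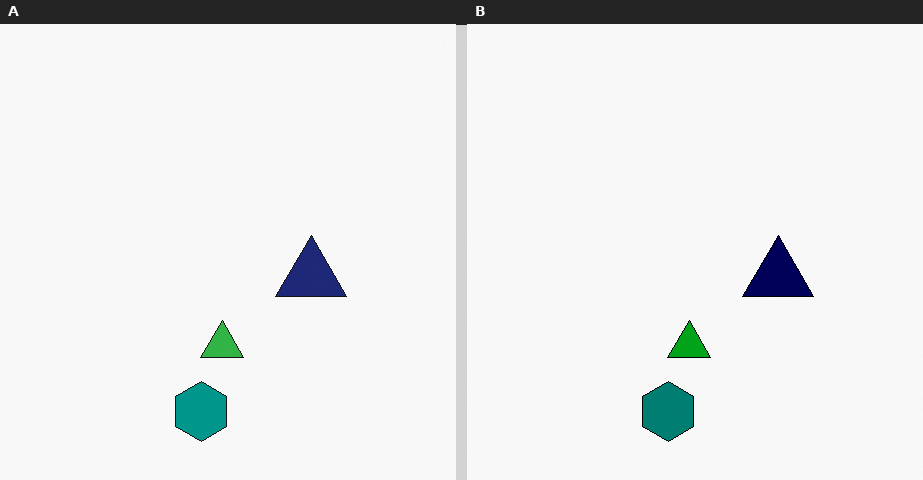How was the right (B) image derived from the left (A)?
This is the original image given slightly increased contrast.

Tones are pushed away from mid-grey across the whole image — a global contrast change.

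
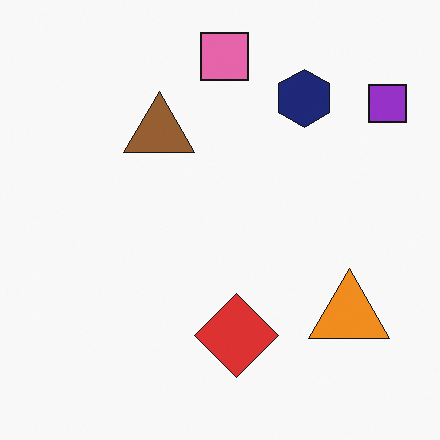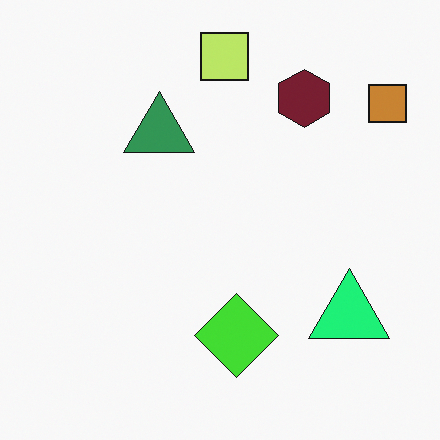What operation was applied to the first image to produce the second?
The image was hue-shifted noticeably.

Every shape's color has rotated by the same amount around the hue wheel — a uniform hue shift.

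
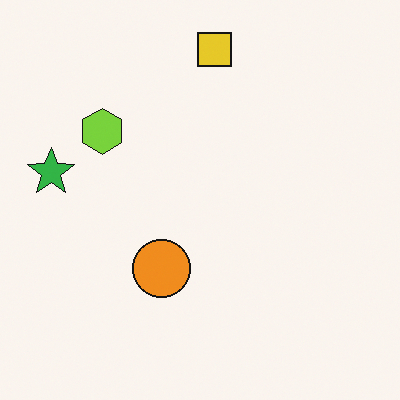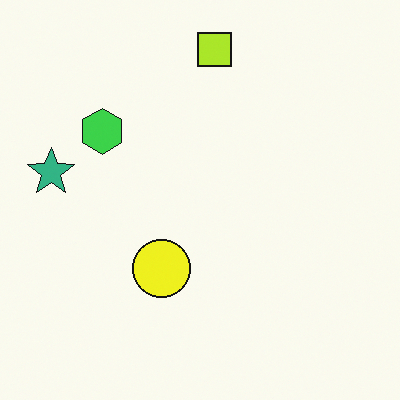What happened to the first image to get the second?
It was hue-shifted slightly.

Every shape's color has rotated by the same amount around the hue wheel — a uniform hue shift.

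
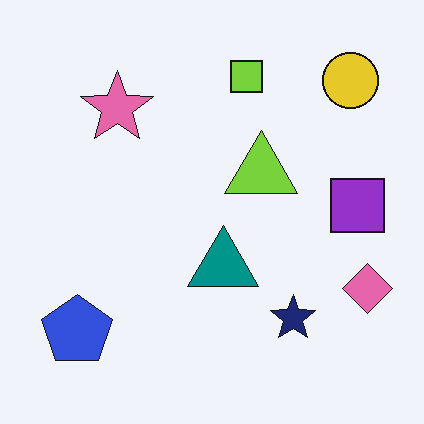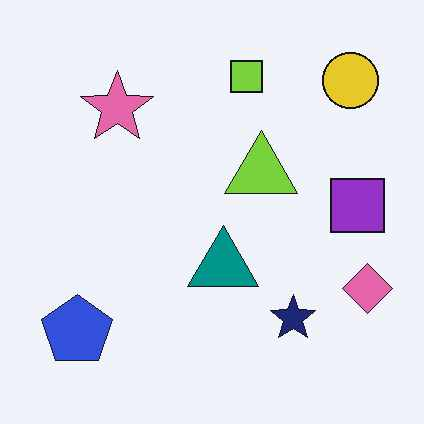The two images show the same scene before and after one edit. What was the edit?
This is the original image JPEG-compressed with visible artifacts.

Blocky 8×8 compression artifacts appear around shape edges and the flat background shows ringing — characteristic JPEG degradation.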